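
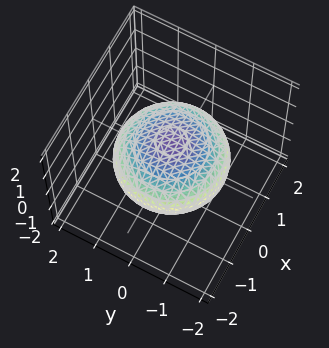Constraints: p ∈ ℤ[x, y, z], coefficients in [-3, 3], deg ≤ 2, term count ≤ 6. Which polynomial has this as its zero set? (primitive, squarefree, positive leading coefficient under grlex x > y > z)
1. deg p = 2.
2. Symmetry: the surface is invariant under rotation about z: p = q(x² + y², z).
3. From the visible intercepts: a circular section at z = 0 has radius between 1 and 2; the z-axis gridline crossings are at z ∈ {-1, 1}.
4. Putting this together gives p.

x^2 + y^2 + 2*z^2 - 2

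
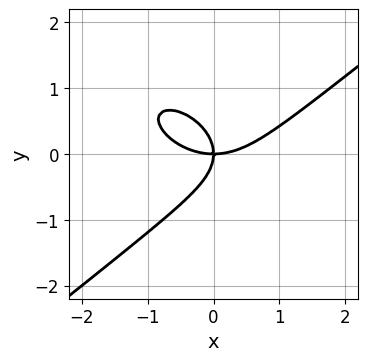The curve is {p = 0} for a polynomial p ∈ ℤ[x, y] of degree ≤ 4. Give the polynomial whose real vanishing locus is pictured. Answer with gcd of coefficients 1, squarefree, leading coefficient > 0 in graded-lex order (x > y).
x^3 - 2*y^3 - 2*x*y

The degree is 3 — the shape is more complex than any degree-2 curve.
From the axis intercepts and sections: it crosses the y-axis at the gridline y = 0; it meets the x-axis at x = 0 (among the integer gridlines).
Assembling these constraints gives the stated polynomial.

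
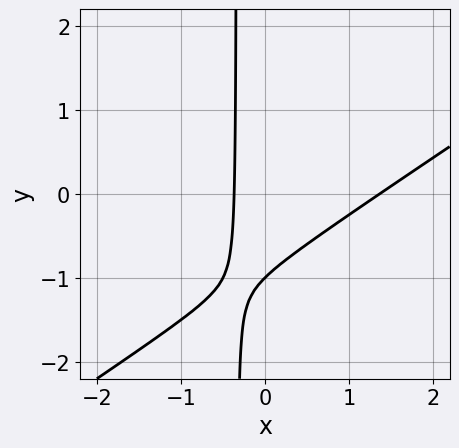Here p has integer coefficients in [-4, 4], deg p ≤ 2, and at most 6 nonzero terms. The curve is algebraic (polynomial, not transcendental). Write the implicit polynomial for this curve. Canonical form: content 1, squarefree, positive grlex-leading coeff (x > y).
1. deg p = 2. A generic line meets the curve in up to 2 points.
2. Observable constraints: one y-axis crossing is at y = -1.
3. Fitting integer coefficients to these (and the overall shape) gives p.

2*x^2 - 3*x*y - 2*x - y - 1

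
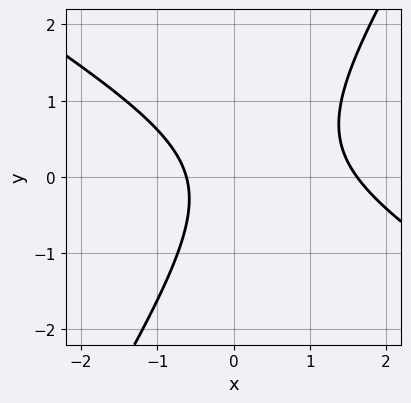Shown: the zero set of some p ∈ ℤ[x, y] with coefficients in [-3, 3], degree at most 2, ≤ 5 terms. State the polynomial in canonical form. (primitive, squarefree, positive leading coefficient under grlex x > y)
(a) The degree is 2 — the shape is more complex than any degree-1 curve.
(b) Observable constraints: the curve avoids every integer y-axis point in the box.
(c) Solving for integer coefficients yields p as stated.

x^2 + x*y - y^2 - x - 1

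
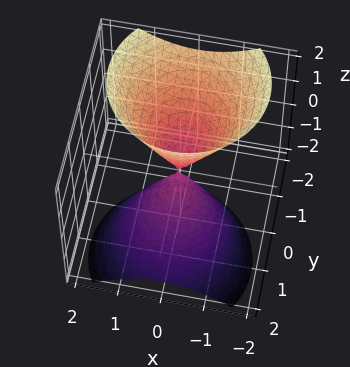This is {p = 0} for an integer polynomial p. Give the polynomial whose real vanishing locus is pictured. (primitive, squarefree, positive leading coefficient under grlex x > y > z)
2*x^2 + 2*y^2 + 2*y*z - z^2

(a) The picture has 2 separate pieces.
(b) The degree is 2 — a generic line meets the surface in up to 2 points.
(c) Observable constraints: one z-axis crossing is at z = 0; it meets the x-axis at x = 0 (among the integer gridlines).
(d) Together with the visible shape, these determine p as stated.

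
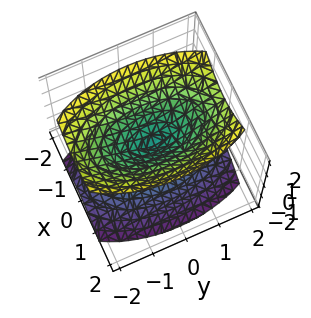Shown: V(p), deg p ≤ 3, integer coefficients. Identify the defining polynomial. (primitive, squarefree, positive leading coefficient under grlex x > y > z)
I count 2 distinct pieces.
Degree: two nappes meeting at a single point; a quadric, so deg p = 2.
Symmetries: mirror symmetry y ↦ −y ⇒ only even powers of y; mirror symmetry z ↦ −z ⇒ only even powers of z; mirror symmetry x ↦ −x ⇒ only even powers of x.
Against the integer gridlines: it crosses the z-axis at the gridline z = 0; one y-axis crossing is at y = 0.
These observations pin down the coefficients.

3*x^2 + y^2 - 2*z^2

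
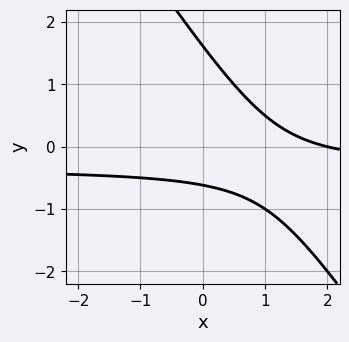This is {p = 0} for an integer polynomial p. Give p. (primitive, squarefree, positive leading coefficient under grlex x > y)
3*x*y + 2*y^2 + x - 2*y - 2

Degree: a generic line meets the curve in up to 2 points, so deg p = 2.
From the axis intercepts and sections: it crosses the x-axis at the gridline x = 2.
Together with the visible shape, these determine p as stated.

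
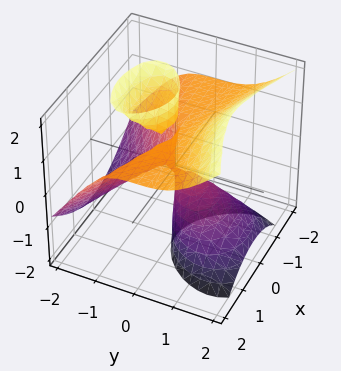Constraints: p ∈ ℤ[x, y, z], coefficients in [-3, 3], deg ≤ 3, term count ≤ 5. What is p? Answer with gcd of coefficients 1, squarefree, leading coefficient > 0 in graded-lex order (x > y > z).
The picture has 2 separate pieces. They look like related sheets of one shape, so recover p as a whole.
Degree: the shape is more complex than any degree-2 surface, so deg p = 3.
Reading off the gridlines: one x-axis crossing is at x = 0; the visible z-axis segment lies entirely on the surface.
These observations pin down the coefficients.

x^2*z - y^3 + y*z^2 - x^2 - y*z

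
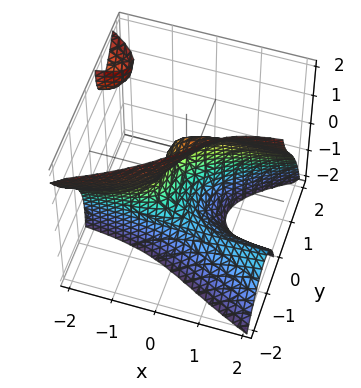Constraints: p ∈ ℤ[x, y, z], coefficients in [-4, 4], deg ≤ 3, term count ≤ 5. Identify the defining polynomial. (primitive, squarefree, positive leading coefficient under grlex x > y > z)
1. There are 2 components. They look like related sheets of one shape, so recover p as a whole.
2. Degree: the shape is more complex than any degree-2 surface, so deg p = 3.
3. Observable constraints: among the integer gridlines, it crosses the z-axis at z ∈ {-1, 1}.
4. Fitting integer coefficients to these (and the overall shape) gives p.

3*x*y*z + 3*y^3 + z^2 - 2*x - 1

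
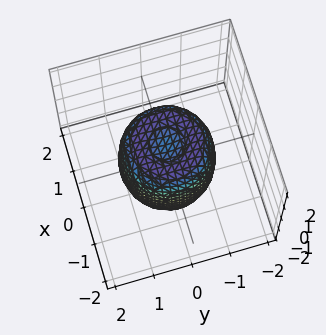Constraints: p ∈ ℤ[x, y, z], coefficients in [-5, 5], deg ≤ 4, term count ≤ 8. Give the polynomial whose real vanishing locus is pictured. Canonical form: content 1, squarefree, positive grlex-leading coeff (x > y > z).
2*x^4 + 4*x^2*y^2 + 2*y^4 - 2*x^2 - 2*y^2 + z^2 - 1

1. The degree is 4 — a generic line meets the surface in up to 4 points.
2. Symmetries: every cross-section ⟂ z is a circle, so x, y appear only via x² + y².
3. Reading off the gridlines: the z-axis gridline crossings are at z ∈ {-1, 1}; a circular section at z = 1 has radius exactly 1.
4. Fitting integer coefficients to these (and the overall shape) gives p.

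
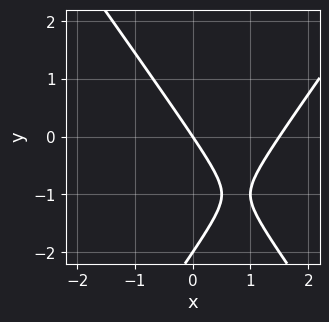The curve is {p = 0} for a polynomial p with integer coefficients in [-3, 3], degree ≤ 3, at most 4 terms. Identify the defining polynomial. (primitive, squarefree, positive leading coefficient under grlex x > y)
First, the degree is 2 — no degree-1 curve has this shape.
Next, checking where it meets the axes: one x-axis crossing is at x = 0; the y-axis gridline crossings are at y ∈ {-2, 0}.
Finally, assembling these constraints gives the stated polynomial.

2*x^2 - y^2 - 3*x - 2*y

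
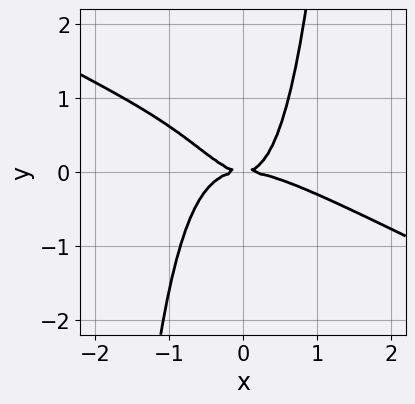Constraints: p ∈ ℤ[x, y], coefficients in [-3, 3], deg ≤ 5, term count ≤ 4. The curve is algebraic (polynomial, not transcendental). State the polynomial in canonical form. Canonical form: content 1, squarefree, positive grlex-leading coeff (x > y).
x^4 + 2*x^3*y + x^2*y - y^2

deg p = 4. The shape is more complex than any degree-3 curve.
Reading off the gridlines: it meets the y-axis at y = 0 (among the integer gridlines); one x-axis crossing is at x = 0.
Putting this together gives p.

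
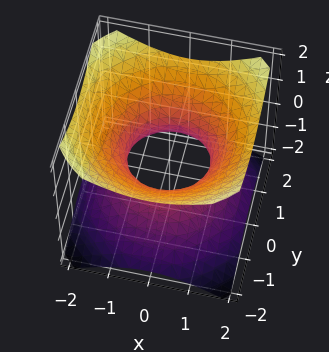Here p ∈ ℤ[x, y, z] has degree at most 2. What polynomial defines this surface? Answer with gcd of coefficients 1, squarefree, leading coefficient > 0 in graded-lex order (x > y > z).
2*x^2 + 2*y^2 - 3*z^2 - 2

(a) The degree is 2 — a generic line meets the surface in up to 2 points.
(b) Symmetries: rotational symmetry about the z-axis ⇒ p depends on x, y only through x² + y².
(c) Against the integer gridlines: the y-axis gridline crossings are at y ∈ {-1, 1}; the surface avoids every integer z-axis point in the box; a circular section at z = 1 has radius between 1 and 2.
(d) Assembling these constraints gives the stated polynomial. Check: (-1, 0, 0) on the x-axis lies on the surface, and p(-1, 0, 0) = 0. ✓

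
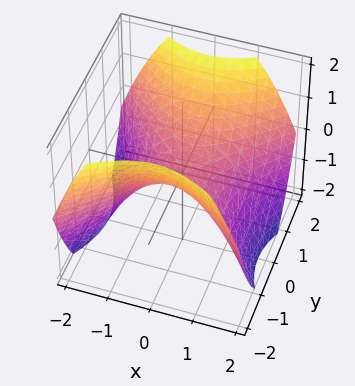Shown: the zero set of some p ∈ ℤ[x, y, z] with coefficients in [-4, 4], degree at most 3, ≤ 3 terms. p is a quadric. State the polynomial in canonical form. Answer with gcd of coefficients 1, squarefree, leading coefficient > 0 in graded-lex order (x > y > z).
2*x^2 - 2*y^2 + 3*z

First, the degree is 2 — a saddle surface; a quadric.
Next, symmetries: mirror symmetry x ↦ −x ⇒ only even powers of x; the y ↦ −y reflection is a symmetry, so y appears only in even powers.
Then, from the axis intercepts and sections: one z-axis crossing is at z = 0; it meets the y-axis at y = 0 (among the integer gridlines); one x-axis crossing is at x = 0.
Finally, assembling these constraints gives the stated polynomial.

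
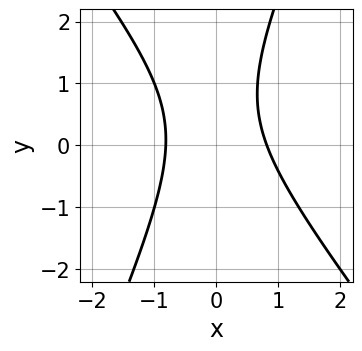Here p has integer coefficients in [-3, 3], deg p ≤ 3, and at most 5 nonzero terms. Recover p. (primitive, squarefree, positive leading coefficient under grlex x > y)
3*x^2 + x*y - y^2 + y - 2

Degree: no degree-1 curve has this shape, so deg p = 2.
Checking where it meets the axes: no y-intercept at any integer in the box.
The integer polynomial consistent with all of this is the stated p.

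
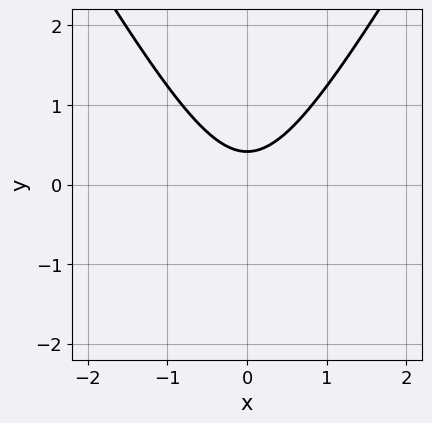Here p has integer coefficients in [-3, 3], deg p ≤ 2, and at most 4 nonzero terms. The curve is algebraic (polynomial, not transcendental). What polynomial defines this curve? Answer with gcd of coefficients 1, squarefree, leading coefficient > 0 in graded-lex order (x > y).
3*x^2 - y^2 - 2*y + 1

(a) The degree is 2 — the shape is more complex than any degree-1 curve.
(b) Symmetries: mirror symmetry x ↦ −x ⇒ only even powers of x.
(c) From the visible intercepts: the curve avoids every integer x-axis point in the box.
(d) Together with the visible shape, these determine p as stated.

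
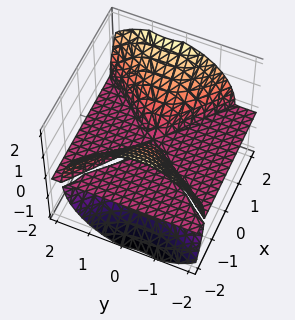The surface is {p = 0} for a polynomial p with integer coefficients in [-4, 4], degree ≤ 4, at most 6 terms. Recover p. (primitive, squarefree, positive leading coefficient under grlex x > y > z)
2*x^2*z + x*y*z - 2*y^2*z - 2*z^3

1. The picture has 3 separate pieces.
2. deg p = 3.
3. Against the integer gridlines: the visible x-axis segment lies entirely on the surface; one z-axis crossing is at z = 0.
4. Solving for integer coefficients yields p as stated.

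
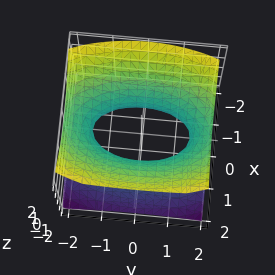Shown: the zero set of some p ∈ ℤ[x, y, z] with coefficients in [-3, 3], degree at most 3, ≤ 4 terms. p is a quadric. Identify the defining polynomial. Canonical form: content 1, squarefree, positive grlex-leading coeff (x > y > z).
3*x^2 + y^2 - 3*z^2 - 2

(a) Degree: one connected sheet with a waist; a quadric, so deg p = 2.
(b) Symmetries: the z ↦ −z reflection is a symmetry, so z appears only in even powers; the x ↦ −x reflection is a symmetry, so x appears only in even powers; it's symmetric under y → −y, forcing even powers of y.
(c) Reading off the gridlines: the surface avoids every integer z-axis point in the box.
(d) These observations pin down the coefficients.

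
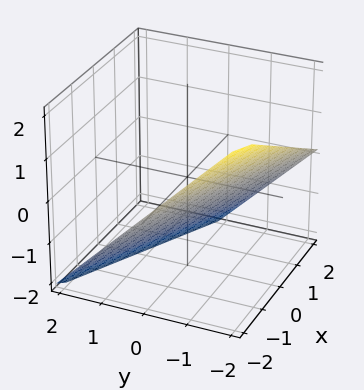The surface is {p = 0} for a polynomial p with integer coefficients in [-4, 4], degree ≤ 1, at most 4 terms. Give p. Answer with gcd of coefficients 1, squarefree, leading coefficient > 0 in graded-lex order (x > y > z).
1. Degree: every cross-section is a straight line — this is a plane, so deg p = 1.
2. From the visible intercepts: one y-axis crossing is at y = -1; it meets the z-axis at z = -1 (among the integer gridlines); it meets the x-axis at x = -2 (among the integer gridlines).
3. Solving for integer coefficients yields p as stated.

x + 2*y + 2*z + 2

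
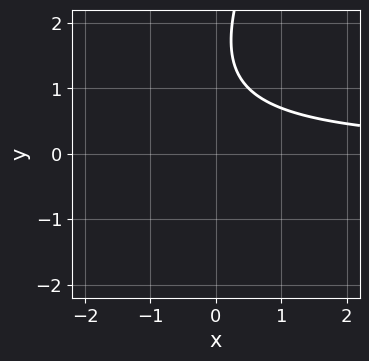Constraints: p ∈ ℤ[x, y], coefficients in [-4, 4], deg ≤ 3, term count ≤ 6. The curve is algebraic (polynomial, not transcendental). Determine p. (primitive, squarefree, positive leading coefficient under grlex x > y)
2*x*y - y^2 + 3*y - 3

(a) deg p = 2. No degree-1 curve has this shape.
(b) Observable constraints: no x-intercept at any integer in the box; it misses every integer gridline on the y-axis.
(c) Assembling these constraints gives the stated polynomial.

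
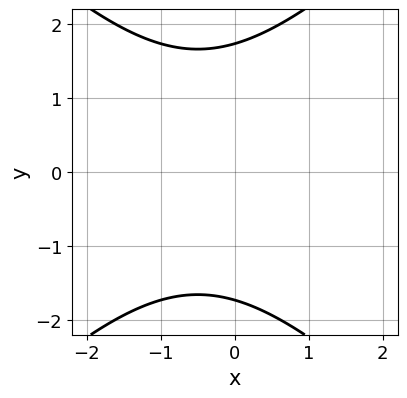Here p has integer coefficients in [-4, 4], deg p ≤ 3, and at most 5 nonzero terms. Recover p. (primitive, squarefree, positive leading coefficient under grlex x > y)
First, deg p = 2.
Then, symmetries: the y ↦ −y reflection is a symmetry, so y appears only in even powers.
Then, from the visible intercepts: no x-intercept at any integer in the box.
Finally, together with the visible shape, these determine p as stated.

x^2 - y^2 + x + 3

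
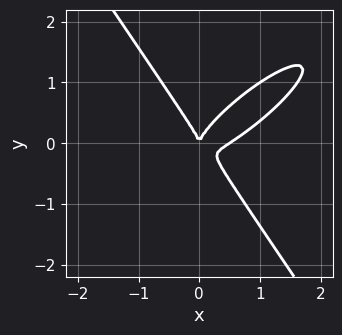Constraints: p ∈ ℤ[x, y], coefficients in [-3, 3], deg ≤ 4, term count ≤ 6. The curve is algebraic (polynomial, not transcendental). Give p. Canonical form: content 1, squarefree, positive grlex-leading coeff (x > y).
2*x^3 - 3*x^2*y + 2*y^3 - x^2

1. The degree is 3 — a generic line meets the curve in up to 3 points.
2. Against the integer gridlines: one x-axis crossing is at x = 0; it crosses the y-axis at the gridline y = 0.
3. The integer polynomial consistent with all of this is the stated p.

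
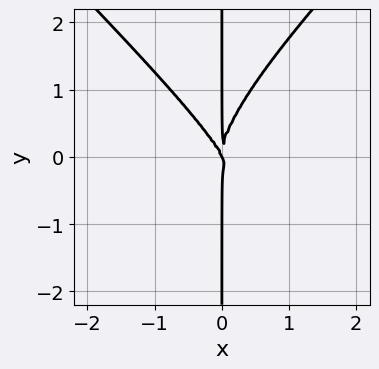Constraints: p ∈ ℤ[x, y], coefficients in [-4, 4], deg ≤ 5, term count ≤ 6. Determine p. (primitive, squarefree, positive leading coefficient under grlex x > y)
First, deg p = 4.
Then, observable constraints: it crosses the x-axis at the gridline x = 0; the visible y-axis segment lies entirely on the curve.
Finally, these observations pin down the coefficients.

x^3*y - x*y^3 + 2*x^3 + x^2*y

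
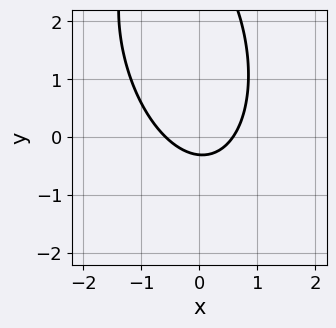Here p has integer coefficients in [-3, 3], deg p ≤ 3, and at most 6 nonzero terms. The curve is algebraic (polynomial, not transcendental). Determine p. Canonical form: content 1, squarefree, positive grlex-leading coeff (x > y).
(a) deg p = 2.
(b) Solving for integer coefficients yields p as stated.

3*x^2 + x*y + y^2 - 3*y - 1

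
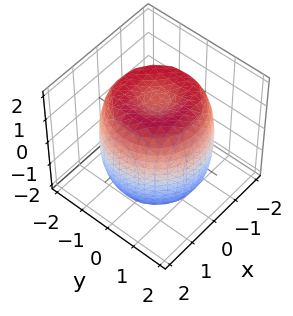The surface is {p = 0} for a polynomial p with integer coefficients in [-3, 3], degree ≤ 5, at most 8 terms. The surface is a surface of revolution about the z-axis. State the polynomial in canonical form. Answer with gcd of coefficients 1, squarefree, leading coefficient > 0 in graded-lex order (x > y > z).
First, the degree is 4 — a generic line meets the surface in up to 4 points.
Next, symmetry: every cross-section ⟂ z is a circle, so x, y appear only via x² + y².
Then, from the visible intercepts: a circular section at z = -1 has radius between 1 and 2.
Finally, fitting integer coefficients to these (and the overall shape) gives p.

x^4 + 2*x^2*y^2 + y^4 - 2*x^2 - 2*y^2 + z^2 - 2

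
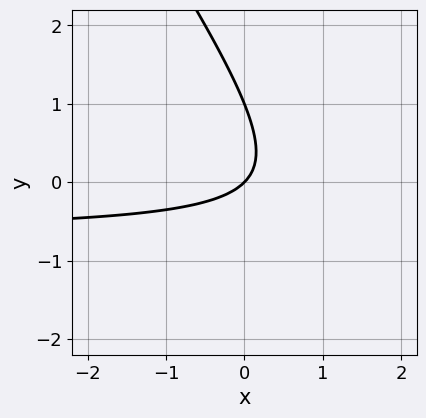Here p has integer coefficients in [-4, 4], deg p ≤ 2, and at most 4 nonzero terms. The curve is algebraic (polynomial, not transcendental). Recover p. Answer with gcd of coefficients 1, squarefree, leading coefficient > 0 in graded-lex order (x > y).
3*x*y + 2*y^2 + 2*x - 2*y

(a) The degree is 2 — a generic line meets the curve in up to 2 points.
(b) Checking where it meets the axes: among the integer gridlines, it crosses the y-axis at y ∈ {0, 1}; it crosses the x-axis at the gridline x = 0.
(c) Assembling these constraints gives the stated polynomial.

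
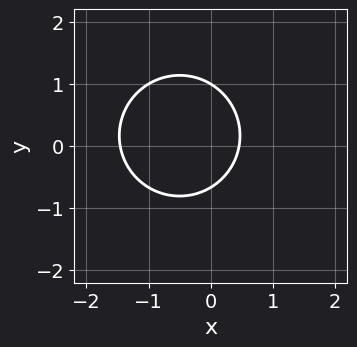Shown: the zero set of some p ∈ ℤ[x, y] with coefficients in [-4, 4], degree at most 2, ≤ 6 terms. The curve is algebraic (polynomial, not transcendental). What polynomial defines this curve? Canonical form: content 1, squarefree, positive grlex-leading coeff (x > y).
(a) Degree: a generic line meets the curve in up to 2 points, so deg p = 2.
(b) Against the integer gridlines: it meets the y-axis at y = 1 (among the integer gridlines).
(c) Solving for integer coefficients yields p as stated.

3*x^2 + 3*y^2 + 3*x - y - 2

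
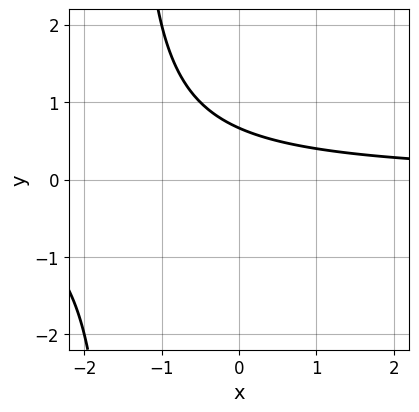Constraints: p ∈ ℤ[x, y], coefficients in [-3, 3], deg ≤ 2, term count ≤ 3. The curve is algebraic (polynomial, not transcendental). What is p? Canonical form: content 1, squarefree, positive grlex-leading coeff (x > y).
1. Degree: no degree-1 curve has this shape, so deg p = 2.
2. From the visible intercepts: it misses every integer gridline on the x-axis.
3. The integer polynomial consistent with all of this is the stated p.

2*x*y + 3*y - 2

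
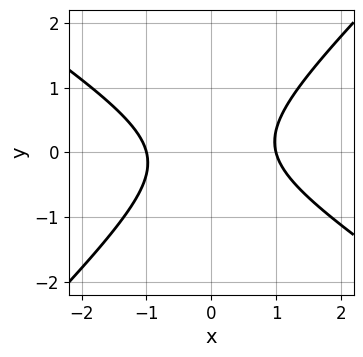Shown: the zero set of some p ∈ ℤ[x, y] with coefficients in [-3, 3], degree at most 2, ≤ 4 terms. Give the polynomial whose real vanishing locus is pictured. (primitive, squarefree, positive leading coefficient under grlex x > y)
Degree: a generic line meets the curve in up to 2 points, so deg p = 2.
From the axis intercepts and sections: the x-axis gridline crossings are at x ∈ {-1, 1}; the curve avoids every integer y-axis point in the box.
Together with the visible shape, these determine p as stated.

2*x^2 + x*y - 3*y^2 - 2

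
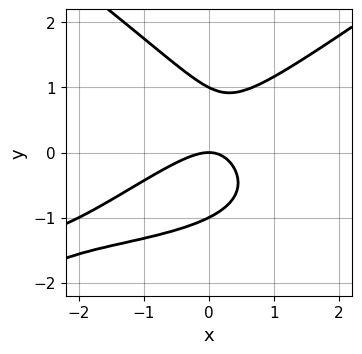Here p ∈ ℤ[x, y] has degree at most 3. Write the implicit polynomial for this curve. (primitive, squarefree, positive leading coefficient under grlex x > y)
First, the degree is 3 — the shape is more complex than any degree-2 curve.
Next, checking where it meets the axes: it meets the x-axis at x = 0 (among the integer gridlines); among the integer gridlines, it crosses the y-axis at y ∈ {-1, 0, 1}.
Finally, solving for integer coefficients yields p as stated.

x^2*y - 2*y^3 + 2*x^2 - 2*x*y + 2*y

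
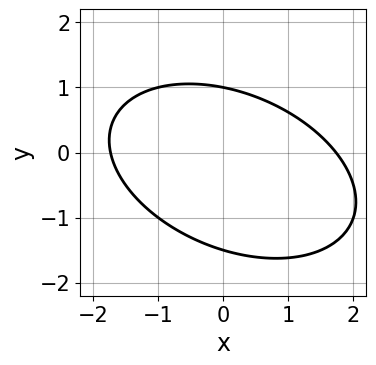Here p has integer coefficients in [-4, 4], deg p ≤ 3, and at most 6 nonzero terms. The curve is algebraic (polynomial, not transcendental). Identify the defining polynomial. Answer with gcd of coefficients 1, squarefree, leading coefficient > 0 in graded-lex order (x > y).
x^2 + x*y + 2*y^2 + y - 3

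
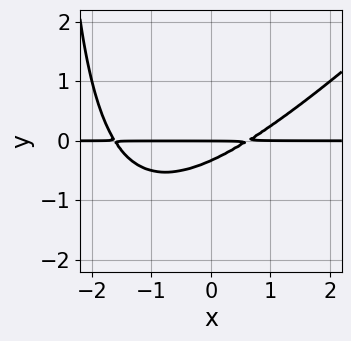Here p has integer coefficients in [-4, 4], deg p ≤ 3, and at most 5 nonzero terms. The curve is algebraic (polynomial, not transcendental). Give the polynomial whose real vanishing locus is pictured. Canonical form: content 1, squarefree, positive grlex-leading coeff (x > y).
x^2*y - x*y^2 + x*y - 3*y^2 - y

(a) Degree: a generic line meets the curve in up to 3 points, so deg p = 3.
(b) Reading off the gridlines: it crosses the y-axis at the gridline y = 0; every point of the x-axis in the box is on the curve.
(c) Together with the visible shape, these determine p as stated.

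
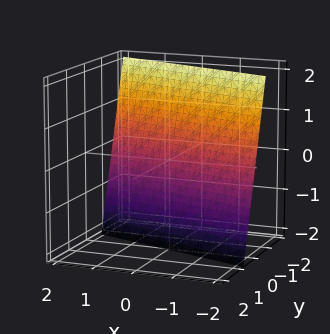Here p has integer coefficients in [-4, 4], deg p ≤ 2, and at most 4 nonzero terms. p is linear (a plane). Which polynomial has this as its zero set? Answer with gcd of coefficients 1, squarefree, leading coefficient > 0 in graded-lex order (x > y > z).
x + 3*y + z + 2

First, degree: every cross-section is a straight line — this is a plane, so deg p = 1.
Then, observable constraints: it meets the x-axis at x = -2 (among the integer gridlines); one z-axis crossing is at z = -2.
Finally, fitting integer coefficients to these (and the overall shape) gives p.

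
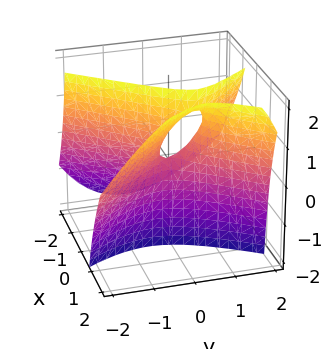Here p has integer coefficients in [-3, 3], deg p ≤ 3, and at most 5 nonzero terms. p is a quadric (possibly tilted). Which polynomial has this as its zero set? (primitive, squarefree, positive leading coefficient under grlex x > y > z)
3*x^2 - 3*x*z - 2*y^2 + y*z + z

The degree is 2 — a generic line meets the surface in up to 2 points.
Observable constraints: it meets the x-axis at x = 0 (among the integer gridlines); one y-axis crossing is at y = 0.
Together with the visible shape, these determine p as stated.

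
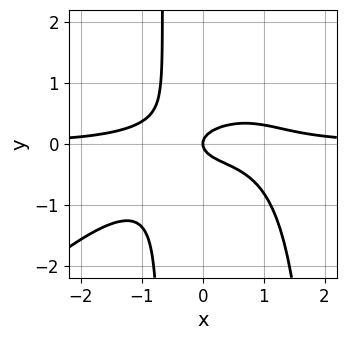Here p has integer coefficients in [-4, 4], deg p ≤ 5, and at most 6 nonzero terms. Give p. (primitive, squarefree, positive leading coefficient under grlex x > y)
2*x^3*y - 2*x^2*y^2 + 3*x*y^2 + 3*y^2 - x

(a) The degree is 4 — the shape is more complex than any degree-3 curve.
(b) Reading off the gridlines: it meets the y-axis at y = 0 (among the integer gridlines); one x-axis crossing is at x = 0.
(c) Assembling these constraints gives the stated polynomial.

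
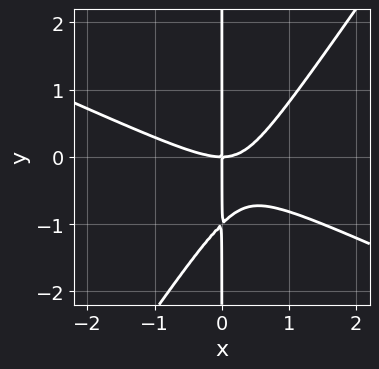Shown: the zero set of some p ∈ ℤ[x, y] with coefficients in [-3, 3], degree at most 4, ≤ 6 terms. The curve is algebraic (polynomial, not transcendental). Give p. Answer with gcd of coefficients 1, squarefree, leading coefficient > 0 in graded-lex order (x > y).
First, the degree is 3 — no degree-2 curve has this shape.
Then, checking where it meets the axes: one x-axis crossing is at x = 0; every point of the y-axis in the box is on the curve.
Finally, matching integer coefficients to the picture gives p.

2*x^3 + 3*x^2*y - 3*x*y^2 - 3*x*y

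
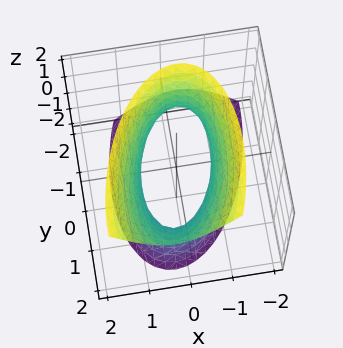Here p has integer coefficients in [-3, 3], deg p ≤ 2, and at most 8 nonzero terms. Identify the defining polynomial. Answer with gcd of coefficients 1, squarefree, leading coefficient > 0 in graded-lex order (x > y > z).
3*x^2 - x*y + y^2 - y*z - z^2 - 2

1. The degree is 2 — no degree-1 surface has this shape.
2. Checking where it meets the axes: no z-intercept at any integer in the box.
3. Together with the visible shape, these determine p as stated.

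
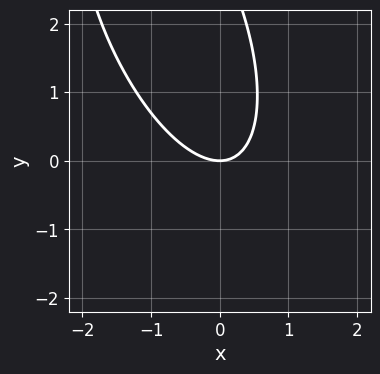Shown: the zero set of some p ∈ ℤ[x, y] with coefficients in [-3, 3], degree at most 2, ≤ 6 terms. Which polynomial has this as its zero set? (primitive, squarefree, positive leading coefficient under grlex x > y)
3*x^2 + 2*x*y + y^2 - 3*y

(a) deg p = 2. The shape is more complex than any degree-1 curve.
(b) Checking where it meets the axes: one x-axis crossing is at x = 0; one y-axis crossing is at y = 0.
(c) Putting this together gives p.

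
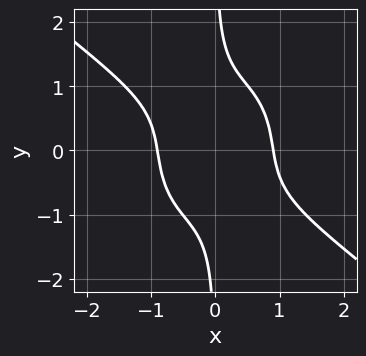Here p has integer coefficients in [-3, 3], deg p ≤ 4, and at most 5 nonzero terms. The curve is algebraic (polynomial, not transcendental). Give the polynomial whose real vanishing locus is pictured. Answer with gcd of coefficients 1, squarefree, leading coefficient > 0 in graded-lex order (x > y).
deg p = 4. No degree-3 curve has this shape.
From the axis intercepts and sections: no y-intercept at any integer in the box.
Together with the visible shape, these determine p as stated.

3*x^4 + 2*x^3*y + 3*x*y^3 - 2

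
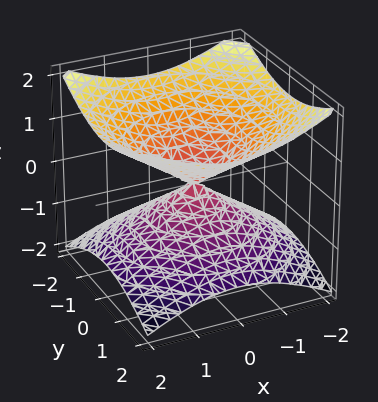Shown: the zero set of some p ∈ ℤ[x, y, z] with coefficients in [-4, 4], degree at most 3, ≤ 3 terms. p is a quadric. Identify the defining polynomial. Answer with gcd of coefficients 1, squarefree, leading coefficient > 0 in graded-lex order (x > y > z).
x^2 + y^2 - 2*z^2

(a) deg p = 2. Two nappes meeting at a single point; a quadric.
(b) Symmetries: it's symmetric under z → −z, forcing even powers of z; every cross-section ⟂ z is a circle, so x, y appear only via x² + y².
(c) Reading off the gridlines: it crosses the y-axis at the gridline y = 0; a circular section at z = 1 has radius between 1 and 2; it crosses the z-axis at the gridline z = 0.
(d) The integer polynomial consistent with all of this is the stated p.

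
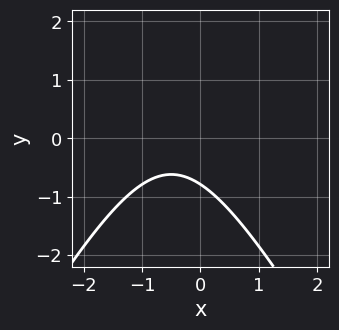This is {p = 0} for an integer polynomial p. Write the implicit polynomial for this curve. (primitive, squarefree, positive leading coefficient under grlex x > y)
First, the degree is 2 — the shape is more complex than any degree-1 curve.
Next, from the axis intercepts and sections: it misses every integer gridline on the x-axis.
Finally, putting this together gives p.

3*x^2 - y^2 + 3*x + 3*y + 3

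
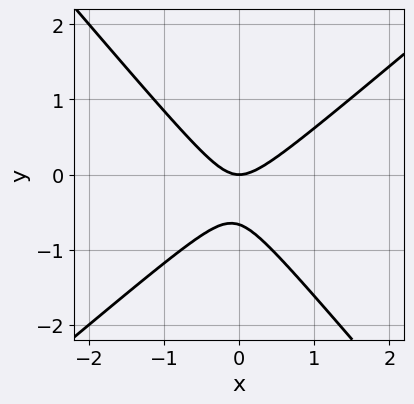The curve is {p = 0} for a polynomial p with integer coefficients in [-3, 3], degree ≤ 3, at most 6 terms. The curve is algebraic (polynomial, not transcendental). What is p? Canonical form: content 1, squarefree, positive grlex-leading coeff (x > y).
(a) Degree: no degree-1 curve has this shape, so deg p = 2.
(b) From the visible intercepts: it crosses the y-axis at the gridline y = 0; one x-axis crossing is at x = 0.
(c) These observations pin down the coefficients.

3*x^2 - x*y - 3*y^2 - 2*y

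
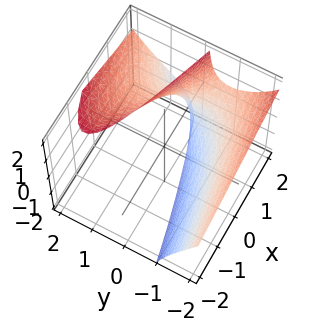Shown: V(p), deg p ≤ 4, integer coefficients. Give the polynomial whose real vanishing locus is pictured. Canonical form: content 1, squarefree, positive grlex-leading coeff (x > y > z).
First, deg p = 3. No degree-2 surface has this shape.
Then, from the visible intercepts: it misses every integer gridline on the z-axis.
Finally, these observations pin down the coefficients.

y^3 - 3*y*z - 2*x + 3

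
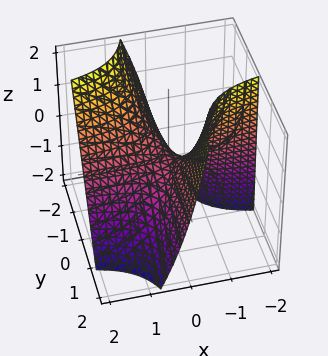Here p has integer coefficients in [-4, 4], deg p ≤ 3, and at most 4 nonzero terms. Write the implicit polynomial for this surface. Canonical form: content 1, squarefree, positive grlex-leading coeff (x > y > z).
4*x*y + x*z + 2*z

(a) The degree is 2 — a generic line meets the surface in up to 2 points.
(b) Observable constraints: every point of the y-axis in the box is on the surface; the visible x-axis segment lies entirely on the surface.
(c) Matching integer coefficients to the picture gives p.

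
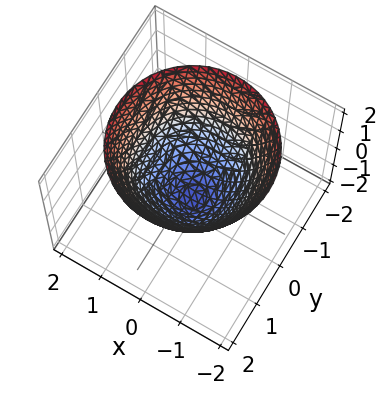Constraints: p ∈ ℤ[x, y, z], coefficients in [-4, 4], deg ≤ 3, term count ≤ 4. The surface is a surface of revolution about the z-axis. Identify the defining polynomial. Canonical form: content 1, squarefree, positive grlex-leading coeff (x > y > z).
x^2 + y^2 - z - 1

The degree is 2 — a generic line meets the surface in up to 2 points.
Symmetries: every cross-section ⟂ z is a circle, so x, y appear only via x² + y².
Against the integer gridlines: the x-axis gridline crossings are at x ∈ {-1, 1}; it meets the z-axis at z = -1 (among the integer gridlines).
The integer polynomial consistent with all of this is the stated p. Check: (0, -1, 0) on the y-axis lies on the surface, and p(0, -1, 0) = 0. ✓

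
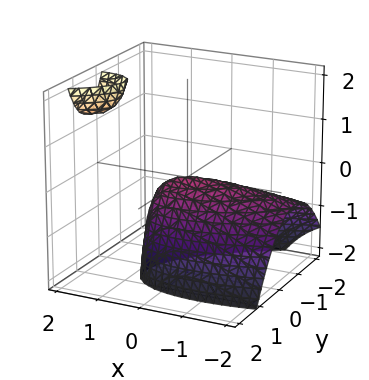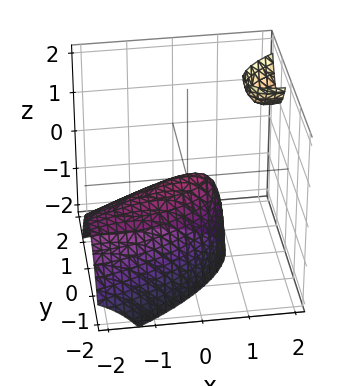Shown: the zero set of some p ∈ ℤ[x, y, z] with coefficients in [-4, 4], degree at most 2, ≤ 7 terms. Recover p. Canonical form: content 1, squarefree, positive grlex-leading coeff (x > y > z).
The picture has 2 separate pieces.
Degree: a generic line meets the surface in up to 2 points, so deg p = 2.
From the visible intercepts: it meets the x-axis at x = 0 (among the integer gridlines); it meets the y-axis at y = 0 (among the integer gridlines).
Putting this together gives p.

x^2 - 2*x*y - 2*x*z + 3*y^2 + 2*z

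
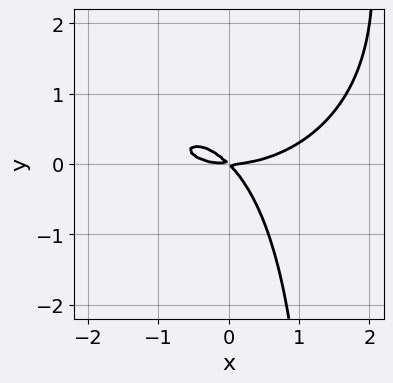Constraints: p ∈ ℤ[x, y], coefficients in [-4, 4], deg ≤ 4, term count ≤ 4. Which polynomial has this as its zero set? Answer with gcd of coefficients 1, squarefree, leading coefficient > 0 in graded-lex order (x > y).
1. deg p = 3.
2. From the axis intercepts and sections: it crosses the x-axis at the gridline x = 0; one y-axis crossing is at y = 0.
3. The integer polynomial consistent with all of this is the stated p.

x^3 + 2*x*y^2 - 3*x*y - 3*y^2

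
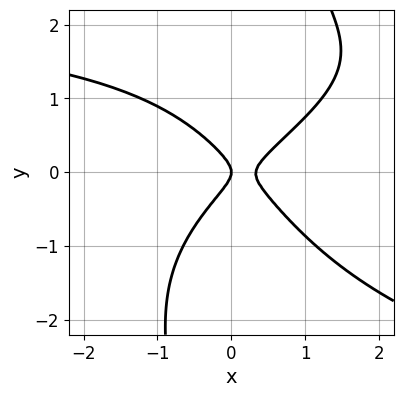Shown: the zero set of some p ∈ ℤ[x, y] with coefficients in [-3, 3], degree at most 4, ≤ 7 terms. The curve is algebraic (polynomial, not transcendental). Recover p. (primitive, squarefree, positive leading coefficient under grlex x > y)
deg p = 4.
From the visible intercepts: one y-axis crossing is at y = 0; it meets the x-axis at x = 0 (among the integer gridlines).
The integer polynomial consistent with all of this is the stated p.

x*y^3 - x^2*y + 3*x^2 - 3*y^2 - x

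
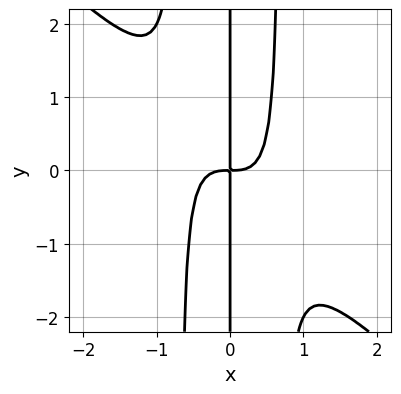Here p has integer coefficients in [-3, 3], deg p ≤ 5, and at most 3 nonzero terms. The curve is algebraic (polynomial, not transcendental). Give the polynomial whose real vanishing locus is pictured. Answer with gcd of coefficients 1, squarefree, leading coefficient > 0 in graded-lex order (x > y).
2*x^4 + 2*x^3*y - x*y

(a) The degree is 4 — the shape is more complex than any degree-3 curve.
(b) From the visible intercepts: every point of the y-axis in the box is on the curve.
(c) Solving for integer coefficients yields p as stated.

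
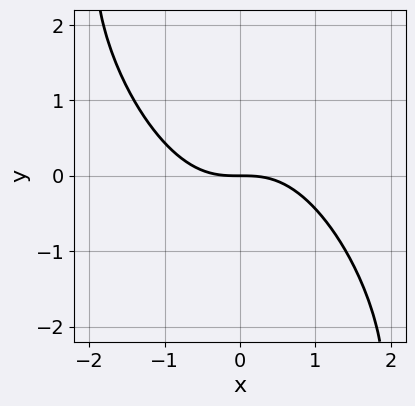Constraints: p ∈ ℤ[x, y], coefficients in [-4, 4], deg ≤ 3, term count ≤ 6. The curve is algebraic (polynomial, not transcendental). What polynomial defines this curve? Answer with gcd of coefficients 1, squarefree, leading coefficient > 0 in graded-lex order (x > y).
First, deg p = 3. No degree-2 curve has this shape.
Next, observable constraints: one y-axis crossing is at y = 0; it crosses the x-axis at the gridline x = 0.
Finally, solving for integer coefficients yields p as stated.

2*x^3 + 2*x^2*y + x*y^2 + 3*y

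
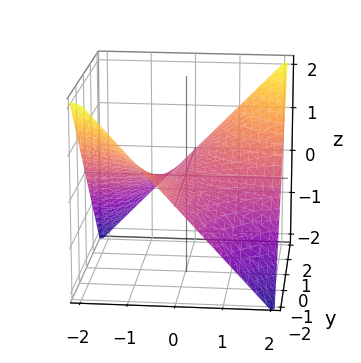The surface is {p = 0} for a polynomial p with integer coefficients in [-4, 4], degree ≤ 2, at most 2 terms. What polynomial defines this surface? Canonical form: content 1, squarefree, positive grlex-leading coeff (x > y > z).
1. Degree: a saddle surface; a quadric, so deg p = 2.
2. Checking where it meets the axes: the visible y-axis segment lies entirely on the surface; the visible x-axis segment lies entirely on the surface.
3. Solving for integer coefficients yields p as stated.

x*y - 2*z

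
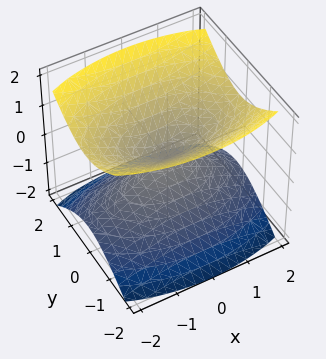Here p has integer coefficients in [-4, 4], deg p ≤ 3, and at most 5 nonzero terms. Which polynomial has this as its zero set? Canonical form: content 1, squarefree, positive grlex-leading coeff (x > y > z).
1. I count 2 distinct pieces. They look like related sheets of one shape, so recover p as a whole.
2. Degree: two nappes meeting at a single point; a quadric, so deg p = 2.
3. Symmetries: the y ↦ −y reflection is a symmetry, so y appears only in even powers; it's symmetric under z → −z, forcing even powers of z; mirror symmetry x ↦ −x ⇒ only even powers of x.
4. From the axis intercepts and sections: it crosses the z-axis at the gridline z = 0; one y-axis crossing is at y = 0.
5. Solving for integer coefficients yields p as stated.

x^2 + 3*y^2 - 3*z^2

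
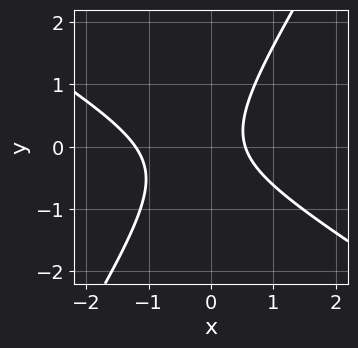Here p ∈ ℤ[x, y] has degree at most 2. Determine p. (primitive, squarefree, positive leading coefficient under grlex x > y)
The degree is 2 — a generic line meets the curve in up to 2 points.
From the visible intercepts: the curve avoids every integer y-axis point in the box.
The integer polynomial consistent with all of this is the stated p.

3*x^2 + 3*x*y - 3*y^2 + 2*x - 2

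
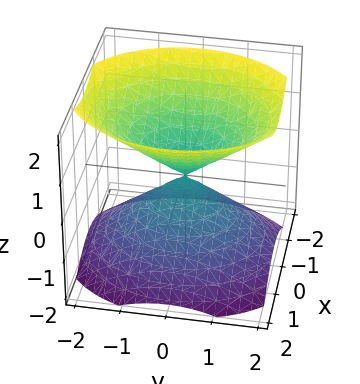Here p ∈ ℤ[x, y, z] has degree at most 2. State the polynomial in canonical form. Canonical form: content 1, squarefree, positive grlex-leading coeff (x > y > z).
3*x^2 + 2*y^2 - 3*z^2

There are 2 components. Treating them together as one polynomial.
The degree is 2 — a double cone through the origin; a quadric.
Symmetries: it's symmetric under z → −z, forcing even powers of z; mirror symmetry x ↦ −x ⇒ only even powers of x; the y ↦ −y reflection is a symmetry, so y appears only in even powers.
Observable constraints: it crosses the y-axis at the gridline y = 0; it meets the x-axis at x = 0 (among the integer gridlines).
Solving for integer coefficients yields p as stated.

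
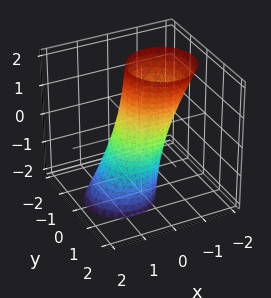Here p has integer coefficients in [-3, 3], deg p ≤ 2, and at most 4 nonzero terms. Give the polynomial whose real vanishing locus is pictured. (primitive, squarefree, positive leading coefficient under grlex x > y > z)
The degree is 2 — no degree-1 surface has this shape.
Checking where it meets the axes: the surface avoids every integer z-axis point in the box.
These observations pin down the coefficients.

3*x^2 + 2*x*z + 3*y^2 - 2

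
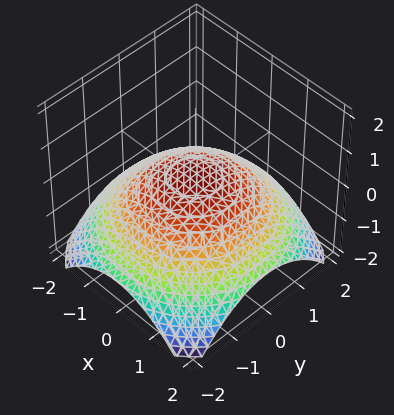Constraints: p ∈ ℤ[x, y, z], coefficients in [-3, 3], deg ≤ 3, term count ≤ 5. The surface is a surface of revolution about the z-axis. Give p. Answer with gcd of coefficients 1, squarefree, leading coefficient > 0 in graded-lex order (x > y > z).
x^2 + y^2 + 3*z - 1

(a) Degree: a generic line meets the surface in up to 2 points, so deg p = 2.
(b) Symmetries: the z-axis is an axis of rotation, so x and y enter only as x² + y².
(c) From the axis intercepts and sections: a circular section at z = 0 has radius exactly 1; among the integer gridlines, it crosses the x-axis at x ∈ {-1, 1}; among the integer gridlines, it crosses the y-axis at y ∈ {-1, 1}.
(d) Assembling these constraints gives the stated polynomial.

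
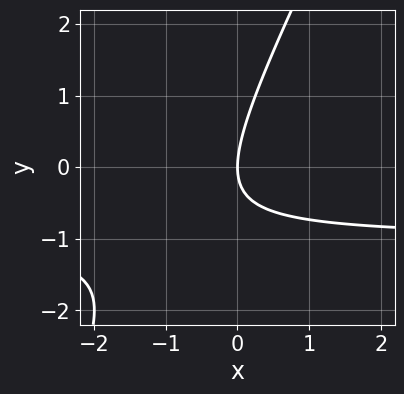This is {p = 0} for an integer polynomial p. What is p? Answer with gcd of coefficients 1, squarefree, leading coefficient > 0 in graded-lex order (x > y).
First, degree: a generic line meets the curve in up to 2 points, so deg p = 2.
Next, checking where it meets the axes: one x-axis crossing is at x = 0; one y-axis crossing is at y = 0.
Finally, the integer polynomial consistent with all of this is the stated p.

2*x*y - y^2 + 2*x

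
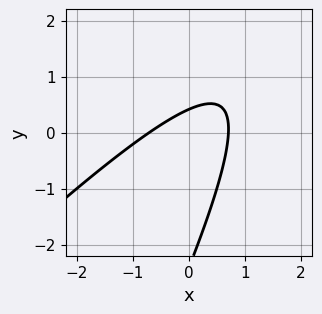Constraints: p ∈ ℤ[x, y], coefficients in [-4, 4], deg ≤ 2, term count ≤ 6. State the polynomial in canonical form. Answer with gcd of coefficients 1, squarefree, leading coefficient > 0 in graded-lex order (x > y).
2*x^2 - 3*x*y + y^2 + 2*y - 1

First, deg p = 2. The shape is more complex than any degree-1 curve.
Finally, putting this together gives p.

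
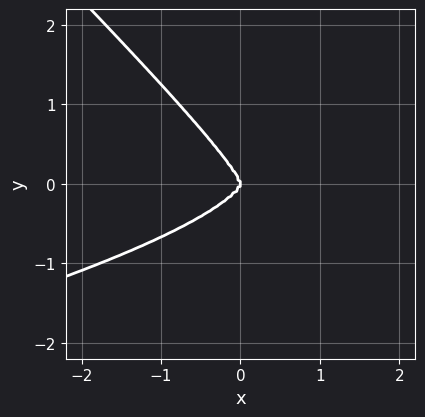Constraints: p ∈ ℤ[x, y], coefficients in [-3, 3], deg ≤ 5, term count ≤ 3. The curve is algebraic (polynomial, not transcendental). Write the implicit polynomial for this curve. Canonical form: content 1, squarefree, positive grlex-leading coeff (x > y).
2*x*y^3 + 2*y^4 + x^3

First, deg p = 4.
Then, observable constraints: one x-axis crossing is at x = 0; one y-axis crossing is at y = 0.
Finally, assembling these constraints gives the stated polynomial.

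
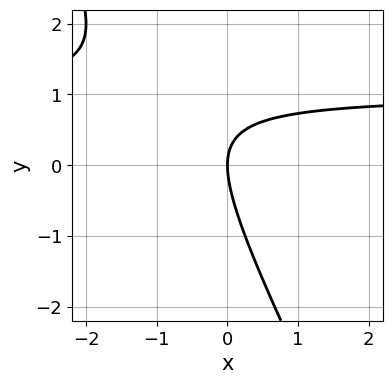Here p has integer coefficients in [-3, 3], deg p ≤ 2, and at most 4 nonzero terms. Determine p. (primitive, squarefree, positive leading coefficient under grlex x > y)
deg p = 2.
From the visible intercepts: it meets the y-axis at y = 0 (among the integer gridlines); it meets the x-axis at x = 0 (among the integer gridlines).
These observations pin down the coefficients.

2*x*y + y^2 - 2*x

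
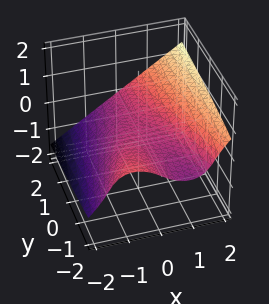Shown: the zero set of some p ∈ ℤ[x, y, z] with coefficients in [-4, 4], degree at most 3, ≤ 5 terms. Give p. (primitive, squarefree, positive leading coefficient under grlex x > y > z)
The degree is 3 — a generic line meets the surface in up to 3 points.
From the visible intercepts: one x-axis crossing is at x = 0; one z-axis crossing is at z = 0; every point of the y-axis in the box is on the surface.
These observations pin down the coefficients.

x^3 - 3*z^3 + x*y - 3*z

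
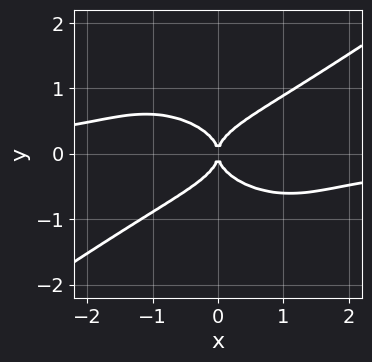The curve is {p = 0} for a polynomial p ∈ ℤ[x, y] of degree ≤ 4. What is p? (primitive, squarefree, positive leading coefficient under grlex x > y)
The degree is 4 — a generic line meets the curve in up to 4 points.
Checking where it meets the axes: one y-axis crossing is at y = 0; it crosses the x-axis at the gridline x = 0.
These observations pin down the coefficients.

x^3*y - 3*y^4 + x^2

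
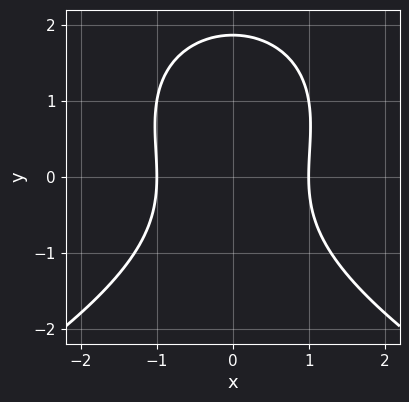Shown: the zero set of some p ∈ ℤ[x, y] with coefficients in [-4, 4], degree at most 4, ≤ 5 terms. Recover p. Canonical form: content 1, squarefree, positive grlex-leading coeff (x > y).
(a) deg p = 3. No degree-2 curve has this shape.
(b) Symmetries: the x ↦ −x reflection is a symmetry, so x appears only in even powers.
(c) From the visible intercepts: the x-axis gridline crossings are at x ∈ {-1, 1}.
(d) These observations pin down the coefficients.

y^3 + 3*x^2 - y^2 - 3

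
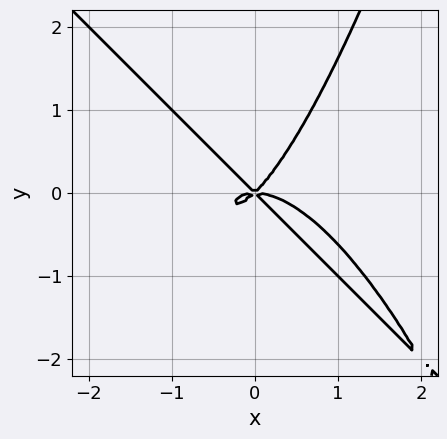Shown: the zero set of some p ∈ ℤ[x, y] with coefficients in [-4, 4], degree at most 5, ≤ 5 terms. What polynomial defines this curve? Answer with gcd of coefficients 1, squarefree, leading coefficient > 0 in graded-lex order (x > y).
x^4 + x^3*y + x^2*y - y^3

First, the degree is 4 — a generic line meets the curve in up to 4 points.
Then, reading off the gridlines: it meets the y-axis at y = 0 (among the integer gridlines); it meets the x-axis at x = 0 (among the integer gridlines).
Finally, assembling these constraints gives the stated polynomial.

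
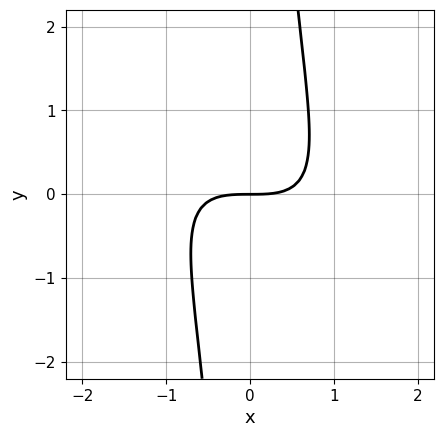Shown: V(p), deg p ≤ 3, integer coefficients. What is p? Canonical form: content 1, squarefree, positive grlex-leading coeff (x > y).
x^3 + 2*x^2*y + x*y^2 - 2*y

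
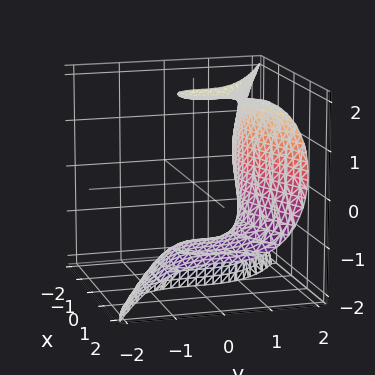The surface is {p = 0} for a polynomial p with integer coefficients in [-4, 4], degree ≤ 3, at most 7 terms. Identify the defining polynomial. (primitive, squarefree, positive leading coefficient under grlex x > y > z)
x*z^2 + y^3 - x^2 - x*z - 1

(a) The degree is 3 — the shape is more complex than any degree-2 surface.
(b) Against the integer gridlines: it misses every integer gridline on the z-axis; it misses every integer gridline on the x-axis; it crosses the y-axis at the gridline y = 1.
(c) Fitting integer coefficients to these (and the overall shape) gives p.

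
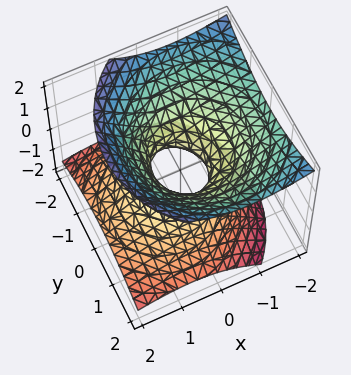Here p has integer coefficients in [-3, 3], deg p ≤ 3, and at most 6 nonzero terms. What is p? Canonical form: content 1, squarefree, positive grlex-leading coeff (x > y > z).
2*x^2 + 2*x*z + 2*y^2 - 3*z^2 - 1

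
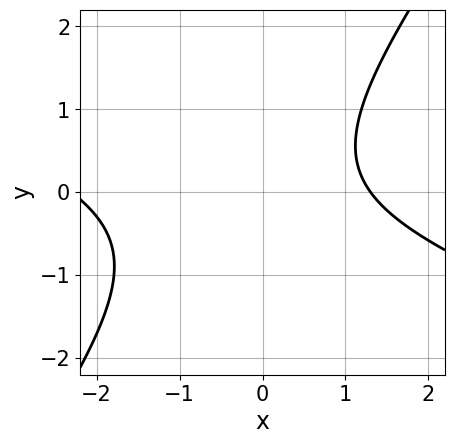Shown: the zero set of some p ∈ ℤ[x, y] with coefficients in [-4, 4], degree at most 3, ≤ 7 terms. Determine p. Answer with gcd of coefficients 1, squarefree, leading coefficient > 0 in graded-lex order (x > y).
First, the degree is 2 — the shape is more complex than any degree-1 curve.
Then, checking where it meets the axes: it misses every integer gridline on the y-axis.
Finally, together with the visible shape, these determine p as stated.

x^2 + 2*x*y - 2*y^2 + x - 3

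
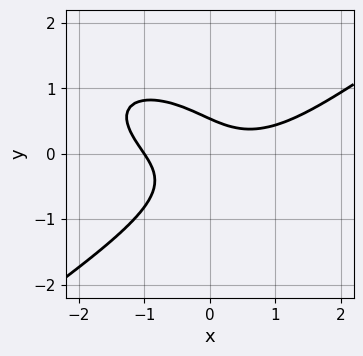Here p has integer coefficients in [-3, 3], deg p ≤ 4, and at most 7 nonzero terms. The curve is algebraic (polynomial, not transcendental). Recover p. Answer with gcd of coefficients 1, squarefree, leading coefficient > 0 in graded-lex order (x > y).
x^3 - 3*y^3 - 3*x*y - y + 1

First, degree: a generic line meets the curve in up to 3 points, so deg p = 3.
Next, checking where it meets the axes: one x-axis crossing is at x = -1.
Finally, the integer polynomial consistent with all of this is the stated p.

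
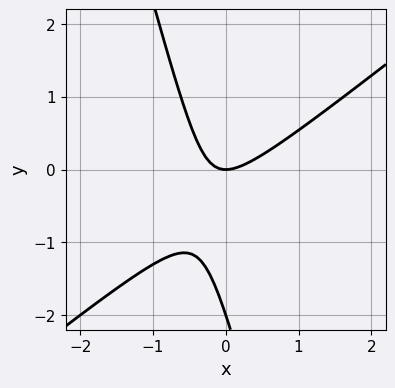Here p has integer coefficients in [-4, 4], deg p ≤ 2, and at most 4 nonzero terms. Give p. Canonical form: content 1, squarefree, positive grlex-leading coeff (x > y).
3*x^2 - 3*x*y - y^2 - 2*y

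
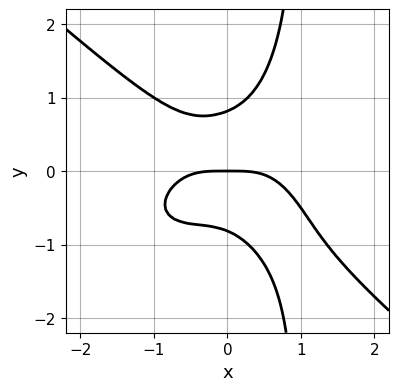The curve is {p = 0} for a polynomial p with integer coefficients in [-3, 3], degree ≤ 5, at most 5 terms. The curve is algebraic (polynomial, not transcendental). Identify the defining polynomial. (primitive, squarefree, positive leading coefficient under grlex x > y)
(a) deg p = 4. The shape is more complex than any degree-3 curve.
(b) Observable constraints: one x-axis crossing is at x = 0; one y-axis crossing is at y = 0.
(c) Fitting integer coefficients to these (and the overall shape) gives p.

2*x^4 + 3*x*y^3 + 2*x^2*y - 3*y^3 + 2*y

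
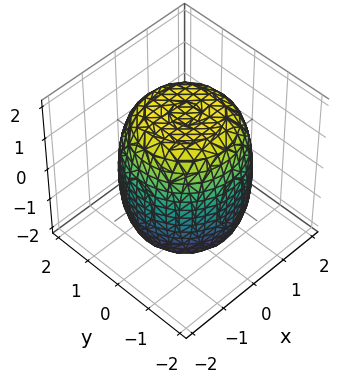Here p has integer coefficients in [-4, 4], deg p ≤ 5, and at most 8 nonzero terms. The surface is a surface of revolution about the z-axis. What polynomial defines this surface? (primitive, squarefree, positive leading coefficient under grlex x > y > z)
The degree is 4 — no degree-3 surface has this shape.
Symmetries: the z-axis is an axis of rotation, so x and y enter only as x² + y².
Checking where it meets the axes: a circular section at z = -1 has radius between 1 and 2.
Assembling these constraints gives the stated polynomial.

x^4 + 2*x^2*y^2 + y^4 - x^2 - y^2 + z^2 - 3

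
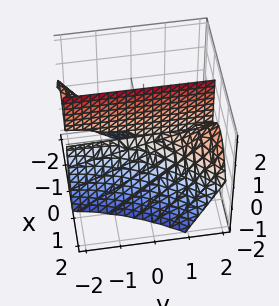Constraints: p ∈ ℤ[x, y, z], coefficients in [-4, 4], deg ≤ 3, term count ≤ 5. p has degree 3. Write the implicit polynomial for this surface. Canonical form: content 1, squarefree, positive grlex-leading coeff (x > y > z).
x^3 - x^2*y + x*z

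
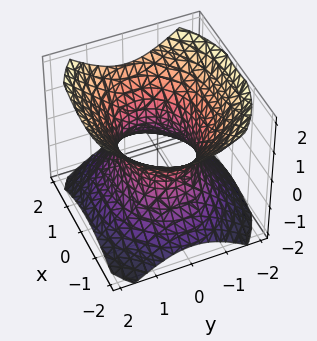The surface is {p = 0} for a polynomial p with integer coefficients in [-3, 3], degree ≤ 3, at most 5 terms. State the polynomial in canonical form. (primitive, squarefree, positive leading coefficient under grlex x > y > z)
2*x^2 + 3*y^2 - 3*z^2 - 3

Degree: an hourglass — one-sheet hyperboloid; a quadric, so deg p = 2.
Symmetries: mirror symmetry x ↦ −x ⇒ only even powers of x; it's symmetric under y → −y, forcing even powers of y; it's symmetric under z → −z, forcing even powers of z.
Reading off the gridlines: it misses every integer gridline on the z-axis; among the integer gridlines, it crosses the y-axis at y ∈ {-1, 1}.
Matching integer coefficients to the picture gives p.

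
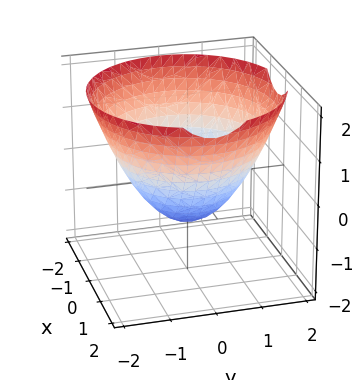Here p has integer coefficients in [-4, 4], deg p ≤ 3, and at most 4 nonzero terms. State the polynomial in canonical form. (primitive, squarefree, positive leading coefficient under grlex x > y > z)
2*x^2 + 2*y^2 - 3*z - 3

The degree is 2 — a generic line meets the surface in up to 2 points.
Symmetry: the z-axis is an axis of rotation, so x and y enter only as x² + y².
From the visible intercepts: it crosses the z-axis at the gridline z = -1; a circular section at z = 1 has radius between 1 and 2.
Assembling these constraints gives the stated polynomial.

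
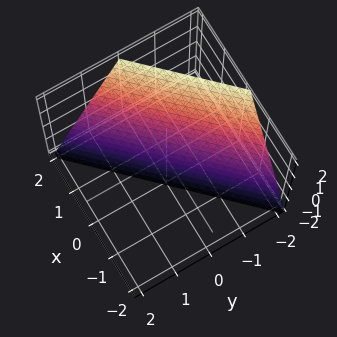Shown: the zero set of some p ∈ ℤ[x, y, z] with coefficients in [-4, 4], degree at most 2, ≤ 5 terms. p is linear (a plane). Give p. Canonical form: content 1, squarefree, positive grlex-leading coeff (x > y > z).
2*x - 2*y - z - 2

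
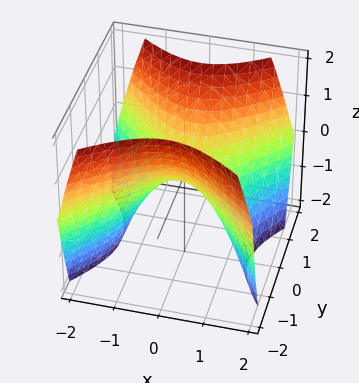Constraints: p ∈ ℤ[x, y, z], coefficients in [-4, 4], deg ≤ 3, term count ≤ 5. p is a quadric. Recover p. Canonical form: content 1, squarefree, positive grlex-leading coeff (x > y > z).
x^2 - y^2 + z

(a) Degree: a saddle surface; a quadric, so deg p = 2.
(b) Symmetries: the y ↦ −y reflection is a symmetry, so y appears only in even powers; mirror symmetry x ↦ −x ⇒ only even powers of x.
(c) Checking where it meets the axes: it crosses the x-axis at the gridline x = 0; one z-axis crossing is at z = 0; one y-axis crossing is at y = 0.
(d) These observations pin down the coefficients.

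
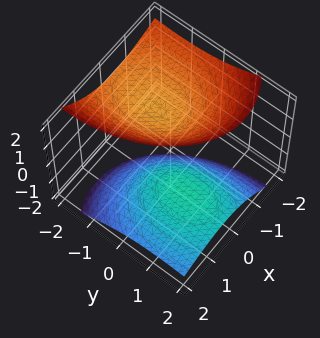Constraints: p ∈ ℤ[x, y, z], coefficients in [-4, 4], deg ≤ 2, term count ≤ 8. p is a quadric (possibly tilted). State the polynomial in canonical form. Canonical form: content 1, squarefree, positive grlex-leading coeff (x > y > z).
2*x^2 + 2*x*z + y^2 + 2*y*z - 2*z^2 + 2

First, I count 2 distinct pieces. They look like related sheets of one shape, so recover p as a whole.
Next, the degree is 2 — a generic line meets the surface in up to 2 points.
Next, reading off the gridlines: among the integer gridlines, it crosses the z-axis at z ∈ {-1, 1}; no y-intercept at any integer in the box; the surface avoids every integer x-axis point in the box.
Finally, together with the visible shape, these determine p as stated.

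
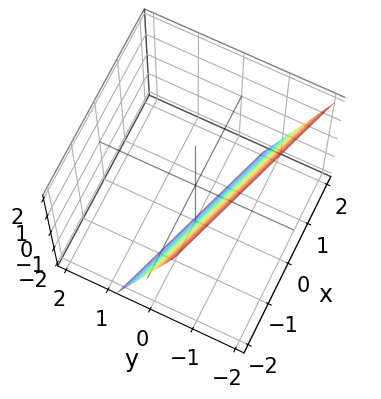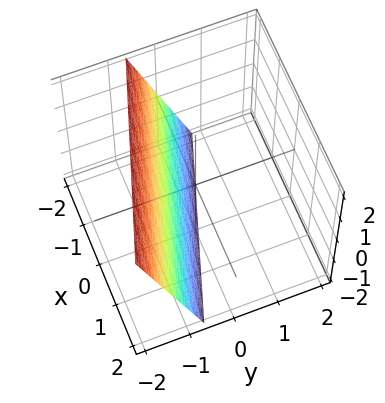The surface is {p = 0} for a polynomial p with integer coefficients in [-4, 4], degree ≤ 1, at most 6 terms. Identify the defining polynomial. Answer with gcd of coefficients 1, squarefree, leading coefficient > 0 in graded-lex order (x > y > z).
First, the degree is 1 — every cross-section is a straight line — this is a plane.
Next, observable constraints: one x-axis crossing is at x = -2; it meets the z-axis at z = -2 (among the integer gridlines).
Finally, the integer polynomial consistent with all of this is the stated p.

x + 3*y + z + 2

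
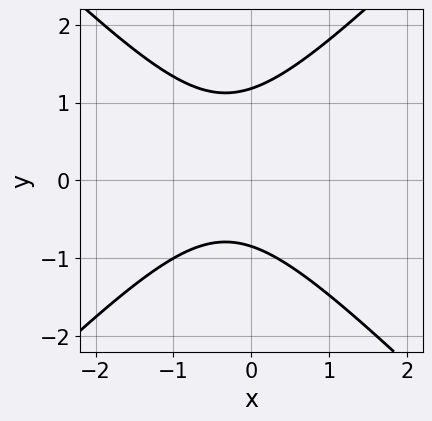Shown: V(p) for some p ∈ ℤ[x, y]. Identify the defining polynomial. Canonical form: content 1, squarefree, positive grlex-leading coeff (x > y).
1. deg p = 2.
2. Against the integer gridlines: it misses every integer gridline on the x-axis.
3. Putting this together gives p.

3*x^2 - 3*y^2 + 2*x + y + 3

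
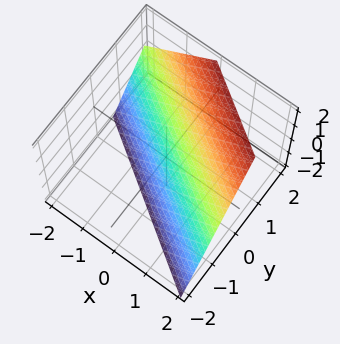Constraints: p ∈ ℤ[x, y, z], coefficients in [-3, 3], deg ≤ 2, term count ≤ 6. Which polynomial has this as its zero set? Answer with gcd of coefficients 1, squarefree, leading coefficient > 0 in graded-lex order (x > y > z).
(a) The degree is 1 — the surface is flat (a plane).
(b) From the axis intercepts and sections: one z-axis crossing is at z = -1; it meets the x-axis at x = 1 (among the integer gridlines).
(c) Putting this together gives p.

2*x + 3*y - 2*z - 2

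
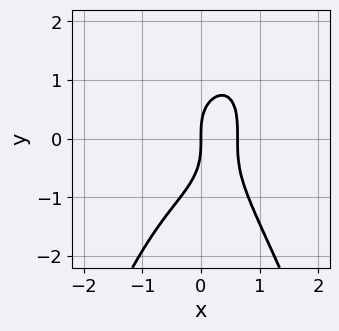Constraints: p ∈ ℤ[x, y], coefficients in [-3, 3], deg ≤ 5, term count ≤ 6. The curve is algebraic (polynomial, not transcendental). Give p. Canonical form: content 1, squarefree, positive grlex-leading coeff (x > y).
3*x^4 + y^3 + 2*x^2 - 2*x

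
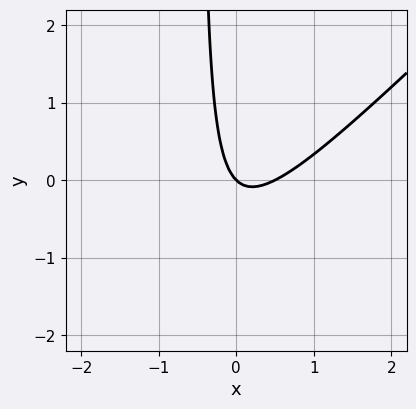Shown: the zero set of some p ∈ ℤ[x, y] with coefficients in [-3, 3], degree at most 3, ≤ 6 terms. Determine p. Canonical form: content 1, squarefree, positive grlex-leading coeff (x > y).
2*x^2 - 2*x*y - x - y

(a) The degree is 2 — a generic line meets the curve in up to 2 points.
(b) Reading off the gridlines: one x-axis crossing is at x = 0; one y-axis crossing is at y = 0.
(c) The integer polynomial consistent with all of this is the stated p.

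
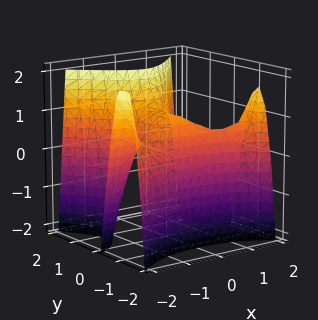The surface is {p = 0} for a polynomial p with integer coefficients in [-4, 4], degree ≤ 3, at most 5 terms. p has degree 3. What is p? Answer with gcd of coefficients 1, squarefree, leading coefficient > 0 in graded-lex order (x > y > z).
1. The degree is 3 — a generic line meets the surface in up to 3 points.
2. Reading off the gridlines: among the integer gridlines, it crosses the x-axis at x ∈ {-1, 1}; it crosses the z-axis at the gridline z = 1.
3. Together with the visible shape, these determine p as stated.

3*x^2*y - 3*y^3 + 2*x^2 + 2*z - 2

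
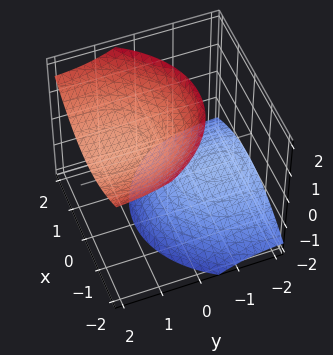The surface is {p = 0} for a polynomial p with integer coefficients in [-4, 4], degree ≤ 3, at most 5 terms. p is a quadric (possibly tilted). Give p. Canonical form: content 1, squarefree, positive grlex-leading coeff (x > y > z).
There are 2 components. They look like related sheets of one shape, so recover p as a whole.
The degree is 2 — a generic line meets the surface in up to 2 points.
Against the integer gridlines: no y-intercept at any integer in the box; no x-intercept at any integer in the box.
Putting this together gives p.

2*x^2 + y^2 - 3*y*z - 2*z^2 + 3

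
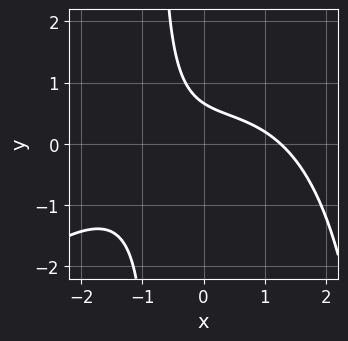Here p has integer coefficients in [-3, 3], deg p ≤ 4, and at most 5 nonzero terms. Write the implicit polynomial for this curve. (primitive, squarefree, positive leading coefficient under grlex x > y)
x^3 - x^2*y + 3*x*y + 3*y - 2

1. deg p = 3. The shape is more complex than any degree-2 curve.
2. The integer polynomial consistent with all of this is the stated p.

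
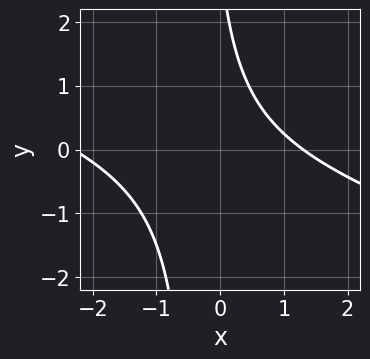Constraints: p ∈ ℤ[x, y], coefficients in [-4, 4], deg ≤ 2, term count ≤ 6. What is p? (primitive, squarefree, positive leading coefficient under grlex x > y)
x^2 + 3*x*y + x + y - 3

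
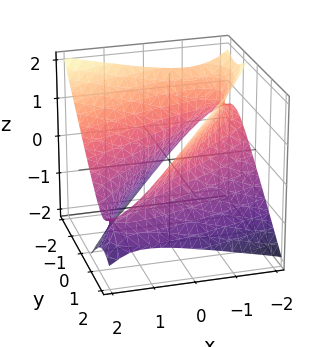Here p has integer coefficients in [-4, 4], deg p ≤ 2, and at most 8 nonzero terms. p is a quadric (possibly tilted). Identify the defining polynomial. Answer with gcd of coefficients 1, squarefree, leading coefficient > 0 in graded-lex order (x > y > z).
x^2 - 3*x*y - 3*x*z + 2*y^2 - 3*z^2 - 2

(a) deg p = 2. The shape is more complex than any degree-1 surface.
(b) Observable constraints: the y-axis gridline crossings are at y ∈ {-1, 1}; the surface avoids every integer z-axis point in the box.
(c) Fitting integer coefficients to these (and the overall shape) gives p.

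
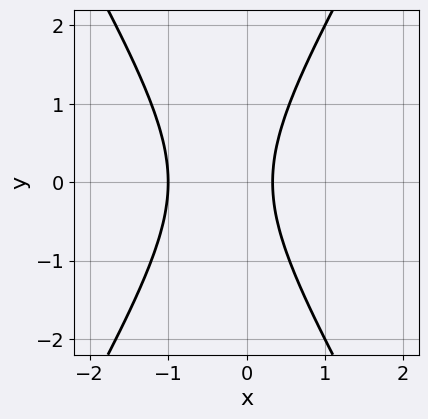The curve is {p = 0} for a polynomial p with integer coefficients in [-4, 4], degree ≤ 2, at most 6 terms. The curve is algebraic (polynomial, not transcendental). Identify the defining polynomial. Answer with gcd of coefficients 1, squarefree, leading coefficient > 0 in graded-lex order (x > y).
First, degree: no degree-1 curve has this shape, so deg p = 2.
Next, symmetries: mirror symmetry y ↦ −y ⇒ only even powers of y.
Next, observable constraints: one x-axis crossing is at x = -1; no y-intercept at any integer in the box.
Finally, putting this together gives p.

3*x^2 - y^2 + 2*x - 1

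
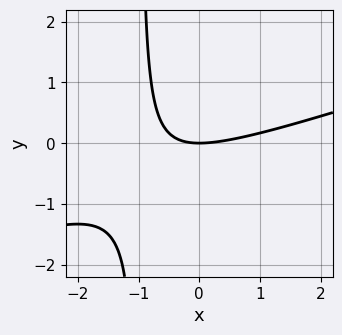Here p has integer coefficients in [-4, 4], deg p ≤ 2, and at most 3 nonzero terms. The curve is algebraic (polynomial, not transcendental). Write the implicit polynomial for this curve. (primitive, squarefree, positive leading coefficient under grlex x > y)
First, the degree is 2 — a generic line meets the curve in up to 2 points.
Then, from the axis intercepts and sections: it meets the x-axis at x = 0 (among the integer gridlines); it meets the y-axis at y = 0 (among the integer gridlines).
Finally, fitting integer coefficients to these (and the overall shape) gives p.

x^2 - 3*x*y - 3*y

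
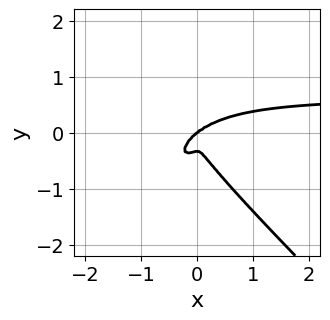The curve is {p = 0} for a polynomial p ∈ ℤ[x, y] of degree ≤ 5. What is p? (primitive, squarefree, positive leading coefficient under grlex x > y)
3*x^3*y + 3*y^4 - 2*x^3 + 2*x^2*y + y^3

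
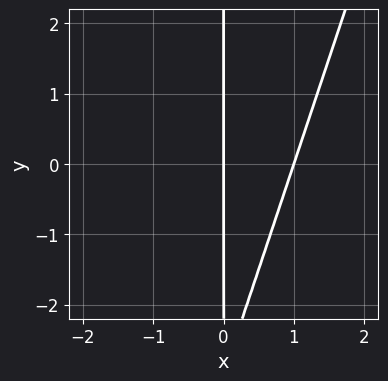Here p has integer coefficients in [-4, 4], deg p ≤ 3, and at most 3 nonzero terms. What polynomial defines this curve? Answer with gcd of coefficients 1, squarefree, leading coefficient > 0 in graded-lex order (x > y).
3*x^2 - x*y - 3*x

Degree: a generic line meets the curve in up to 2 points, so deg p = 2.
Observable constraints: the visible y-axis segment lies entirely on the curve; among the integer gridlines, it crosses the x-axis at x ∈ {0, 1}.
The integer polynomial consistent with all of this is the stated p.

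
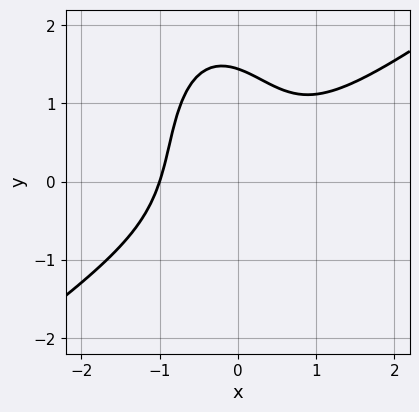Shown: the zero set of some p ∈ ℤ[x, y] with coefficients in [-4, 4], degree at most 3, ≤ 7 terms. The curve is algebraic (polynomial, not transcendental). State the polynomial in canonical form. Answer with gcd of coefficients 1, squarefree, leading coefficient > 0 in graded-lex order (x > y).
3*x^3 - 3*x^2*y - x*y^2 - y^3 + 3

First, degree: a generic line meets the curve in up to 3 points, so deg p = 3.
Next, from the axis intercepts and sections: one x-axis crossing is at x = -1.
Finally, putting this together gives p.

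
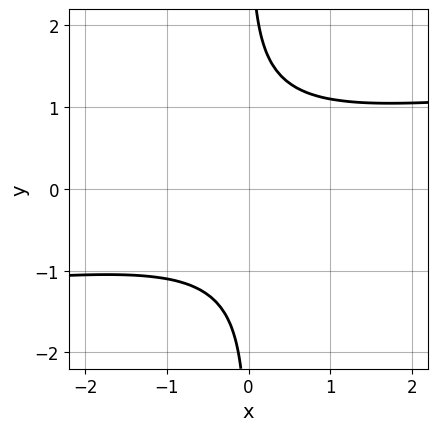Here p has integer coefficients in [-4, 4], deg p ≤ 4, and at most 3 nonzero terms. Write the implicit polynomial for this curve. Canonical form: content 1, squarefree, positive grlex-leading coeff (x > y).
3*x*y^3 - x^2 - 3

First, the degree is 4 — no degree-3 curve has this shape.
Then, from the axis intercepts and sections: the curve avoids every integer y-axis point in the box; the curve avoids every integer x-axis point in the box.
Finally, these observations pin down the coefficients.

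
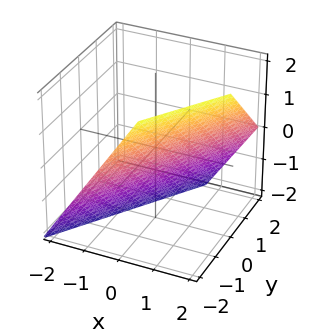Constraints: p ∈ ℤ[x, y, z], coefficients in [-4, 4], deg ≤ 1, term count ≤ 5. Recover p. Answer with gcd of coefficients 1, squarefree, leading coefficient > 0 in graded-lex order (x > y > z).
3*x - 2*y - 2*z - 2

deg p = 1. The surface is flat (a plane).
Checking where it meets the axes: one z-axis crossing is at z = -1; it meets the y-axis at y = -1 (among the integer gridlines).
Putting this together gives p.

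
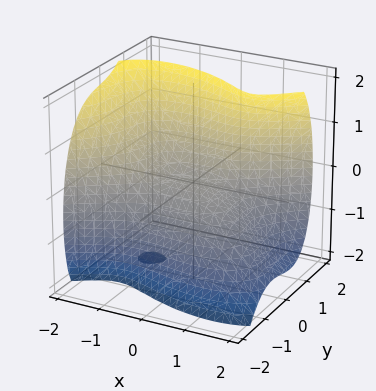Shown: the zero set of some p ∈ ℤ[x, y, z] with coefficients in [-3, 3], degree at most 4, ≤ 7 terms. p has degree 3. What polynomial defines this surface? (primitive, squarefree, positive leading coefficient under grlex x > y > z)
x^3 - x*z^2 - 3*y^3 - y*z + 2*z

1. I count 2 distinct pieces. They look like related sheets of one shape, so recover p as a whole.
2. deg p = 3. No degree-2 surface has this shape.
3. Against the integer gridlines: it crosses the z-axis at the gridline z = 0; it meets the y-axis at y = 0 (among the integer gridlines); it meets the x-axis at x = 0 (among the integer gridlines).
4. Matching integer coefficients to the picture gives p.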